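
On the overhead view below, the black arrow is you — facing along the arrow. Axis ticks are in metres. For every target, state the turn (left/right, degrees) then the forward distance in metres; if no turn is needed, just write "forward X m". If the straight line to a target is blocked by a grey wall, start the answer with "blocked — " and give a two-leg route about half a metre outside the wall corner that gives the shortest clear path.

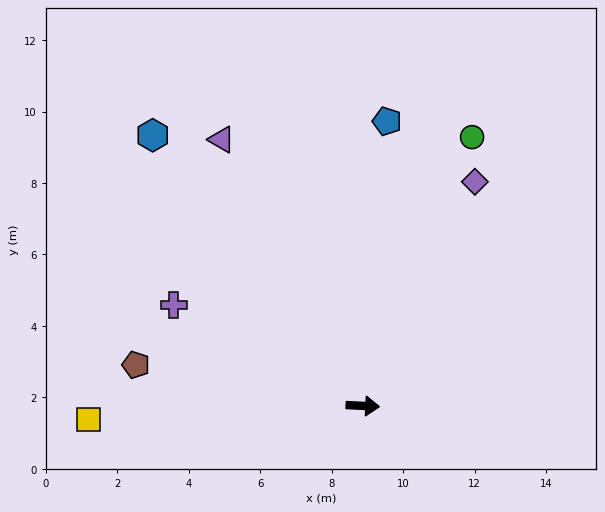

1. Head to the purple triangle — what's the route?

turn left 121°, forward 8.4 m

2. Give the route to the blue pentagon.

turn left 88°, forward 8.0 m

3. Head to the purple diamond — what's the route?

turn left 66°, forward 7.0 m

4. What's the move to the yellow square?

turn right 174°, forward 7.7 m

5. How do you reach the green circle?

turn left 71°, forward 8.1 m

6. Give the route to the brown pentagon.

turn left 173°, forward 6.5 m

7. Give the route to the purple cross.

turn left 155°, forward 6.0 m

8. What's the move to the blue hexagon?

turn left 131°, forward 9.6 m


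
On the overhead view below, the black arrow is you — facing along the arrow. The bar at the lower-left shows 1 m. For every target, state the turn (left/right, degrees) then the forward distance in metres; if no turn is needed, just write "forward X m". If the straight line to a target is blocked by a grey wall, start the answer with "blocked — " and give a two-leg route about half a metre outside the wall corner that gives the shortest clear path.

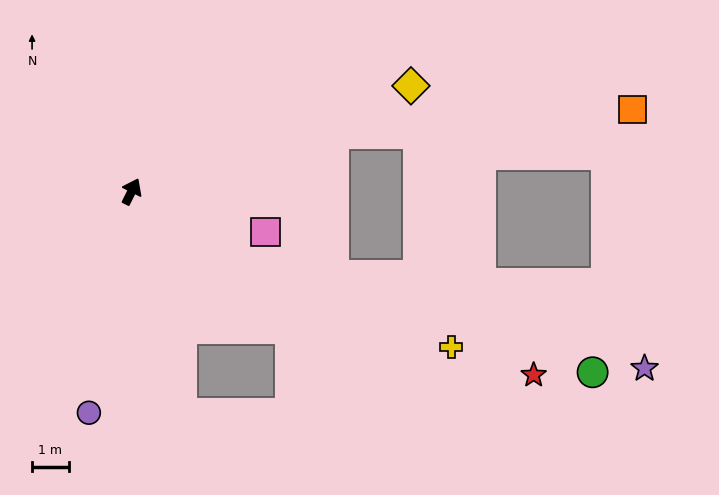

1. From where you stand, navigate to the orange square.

blocked — turn right 47°, forward 5.7 m, then turn right 12°, forward 8.2 m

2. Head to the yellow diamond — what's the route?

turn right 43°, forward 8.1 m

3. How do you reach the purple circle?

turn right 164°, forward 6.1 m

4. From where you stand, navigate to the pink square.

turn right 80°, forward 3.8 m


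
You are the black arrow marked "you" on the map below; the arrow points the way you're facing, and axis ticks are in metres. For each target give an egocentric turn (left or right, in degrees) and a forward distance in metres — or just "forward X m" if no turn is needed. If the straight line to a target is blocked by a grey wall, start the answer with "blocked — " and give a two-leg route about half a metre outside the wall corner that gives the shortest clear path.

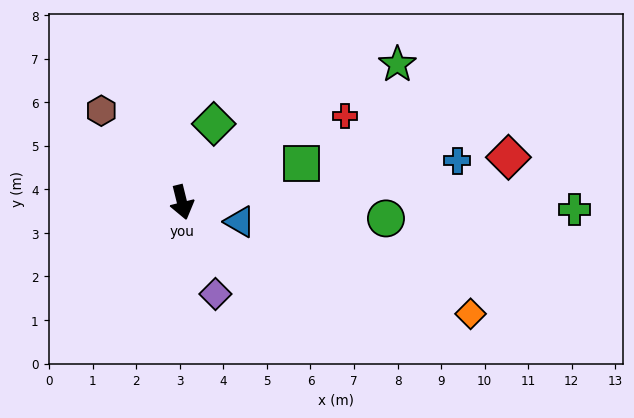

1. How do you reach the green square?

turn left 94°, forward 2.9 m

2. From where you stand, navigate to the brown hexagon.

turn right 153°, forward 2.8 m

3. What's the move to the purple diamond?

turn left 6°, forward 2.2 m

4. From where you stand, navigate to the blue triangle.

turn left 58°, forward 1.4 m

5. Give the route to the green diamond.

turn left 144°, forward 1.9 m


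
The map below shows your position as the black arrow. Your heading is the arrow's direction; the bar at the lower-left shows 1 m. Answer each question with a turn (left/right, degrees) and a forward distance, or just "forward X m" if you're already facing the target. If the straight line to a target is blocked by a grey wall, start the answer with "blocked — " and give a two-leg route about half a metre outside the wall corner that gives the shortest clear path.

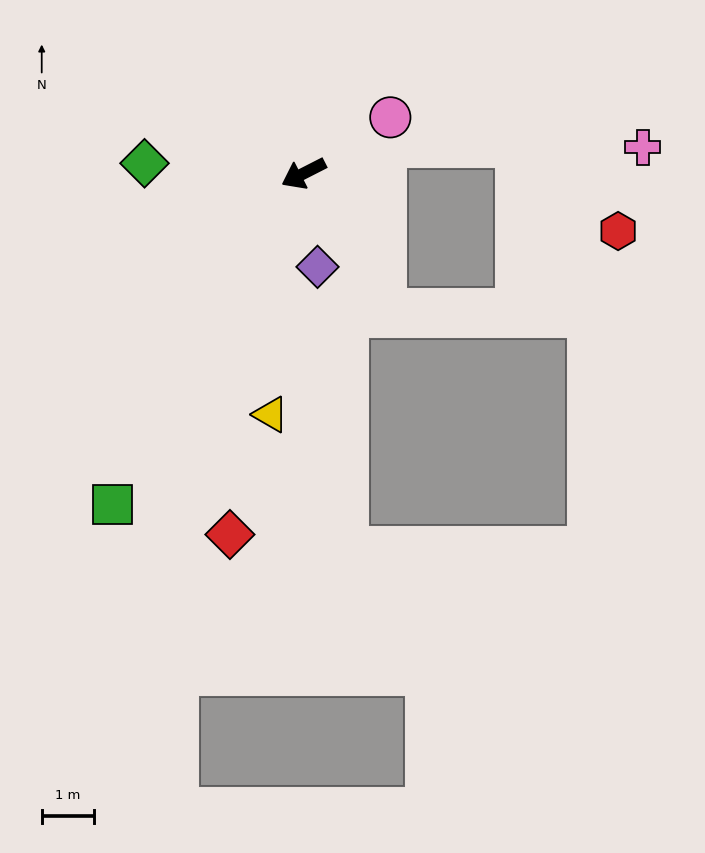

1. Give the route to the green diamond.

turn right 31°, forward 3.1 m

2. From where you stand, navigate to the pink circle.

turn right 174°, forward 2.0 m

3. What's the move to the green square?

turn left 33°, forward 7.3 m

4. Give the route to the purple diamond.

turn left 71°, forward 1.8 m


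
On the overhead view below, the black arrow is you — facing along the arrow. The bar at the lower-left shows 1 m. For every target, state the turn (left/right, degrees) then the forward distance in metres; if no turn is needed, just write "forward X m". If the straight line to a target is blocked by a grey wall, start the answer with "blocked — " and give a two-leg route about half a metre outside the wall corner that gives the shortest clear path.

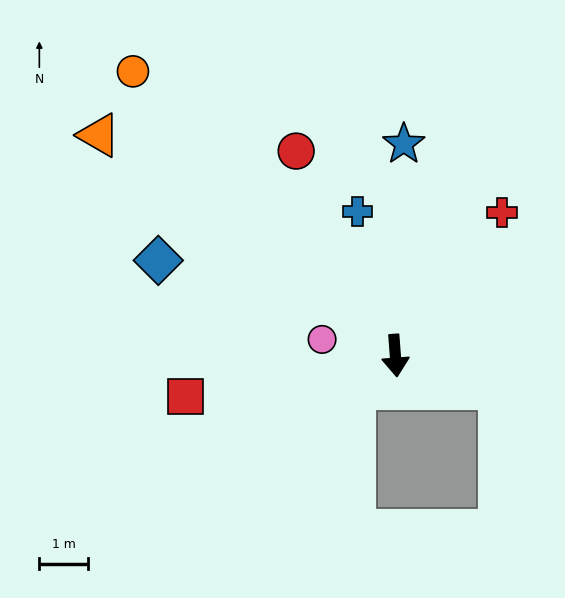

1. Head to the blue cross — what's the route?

turn right 170°, forward 3.0 m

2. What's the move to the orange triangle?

turn right 131°, forward 7.5 m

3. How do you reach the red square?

turn right 83°, forward 4.4 m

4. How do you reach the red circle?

turn right 158°, forward 4.6 m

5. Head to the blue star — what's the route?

turn left 173°, forward 4.3 m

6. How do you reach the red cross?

turn left 139°, forward 3.6 m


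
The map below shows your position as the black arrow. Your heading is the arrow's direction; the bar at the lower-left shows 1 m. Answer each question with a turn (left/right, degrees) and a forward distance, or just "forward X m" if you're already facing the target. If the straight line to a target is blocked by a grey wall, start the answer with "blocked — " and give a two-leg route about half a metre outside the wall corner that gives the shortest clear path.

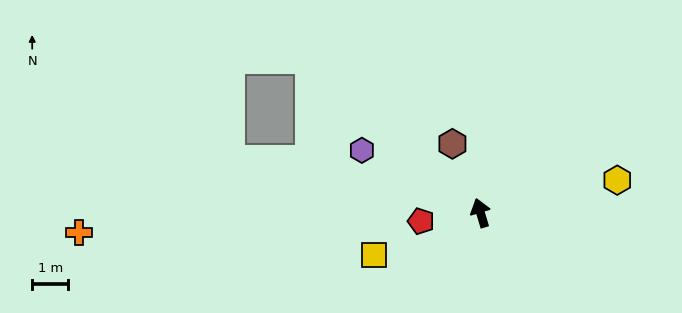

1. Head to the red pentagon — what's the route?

turn left 81°, forward 1.7 m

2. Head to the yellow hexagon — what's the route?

turn right 93°, forward 3.9 m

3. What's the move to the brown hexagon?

turn left 5°, forward 2.1 m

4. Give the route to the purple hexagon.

turn left 45°, forward 3.7 m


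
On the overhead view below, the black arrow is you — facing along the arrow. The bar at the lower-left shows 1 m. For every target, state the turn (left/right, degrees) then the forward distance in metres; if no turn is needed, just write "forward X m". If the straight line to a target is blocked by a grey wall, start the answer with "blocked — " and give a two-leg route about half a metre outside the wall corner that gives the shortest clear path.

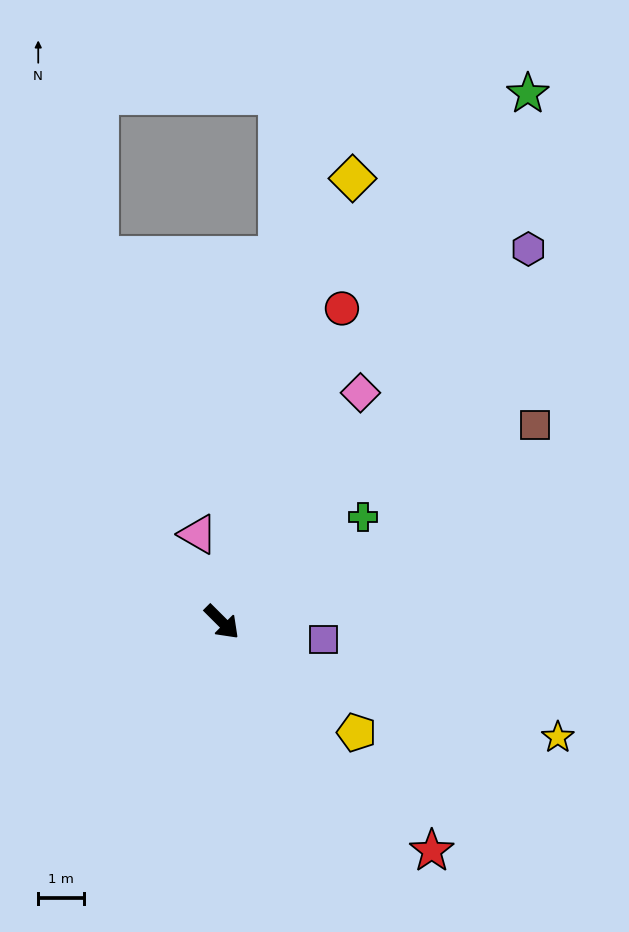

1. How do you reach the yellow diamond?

turn left 118°, forward 10.1 m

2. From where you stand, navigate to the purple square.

turn left 35°, forward 2.3 m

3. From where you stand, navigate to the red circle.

turn left 114°, forward 7.3 m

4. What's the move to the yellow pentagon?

turn left 6°, forward 3.8 m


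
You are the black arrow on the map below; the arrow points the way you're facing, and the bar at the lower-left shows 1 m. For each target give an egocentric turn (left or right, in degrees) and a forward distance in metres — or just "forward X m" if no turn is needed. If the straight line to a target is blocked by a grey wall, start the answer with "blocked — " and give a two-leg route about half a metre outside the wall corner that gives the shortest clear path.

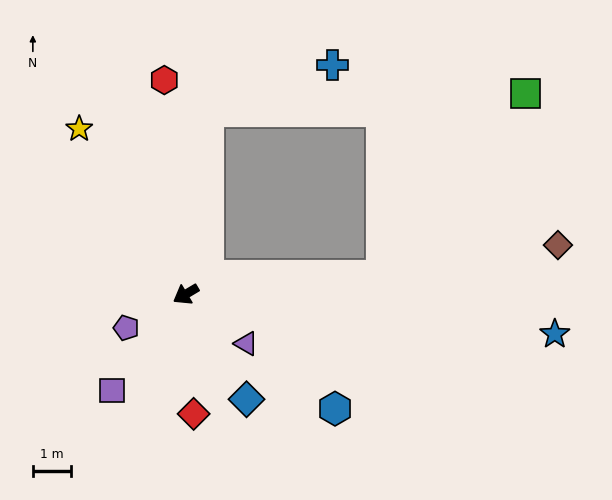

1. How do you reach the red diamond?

turn left 63°, forward 3.1 m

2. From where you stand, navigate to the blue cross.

blocked — turn right 128°, forward 4.8 m, then turn right 63°, forward 3.5 m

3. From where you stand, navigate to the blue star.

turn left 143°, forward 9.7 m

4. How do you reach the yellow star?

turn right 88°, forward 5.1 m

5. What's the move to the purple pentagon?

forward 1.8 m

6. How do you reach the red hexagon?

turn right 115°, forward 5.6 m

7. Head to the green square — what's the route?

blocked — turn left 154°, forward 5.2 m, then turn left 47°, forward 6.0 m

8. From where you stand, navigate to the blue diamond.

turn left 89°, forward 3.2 m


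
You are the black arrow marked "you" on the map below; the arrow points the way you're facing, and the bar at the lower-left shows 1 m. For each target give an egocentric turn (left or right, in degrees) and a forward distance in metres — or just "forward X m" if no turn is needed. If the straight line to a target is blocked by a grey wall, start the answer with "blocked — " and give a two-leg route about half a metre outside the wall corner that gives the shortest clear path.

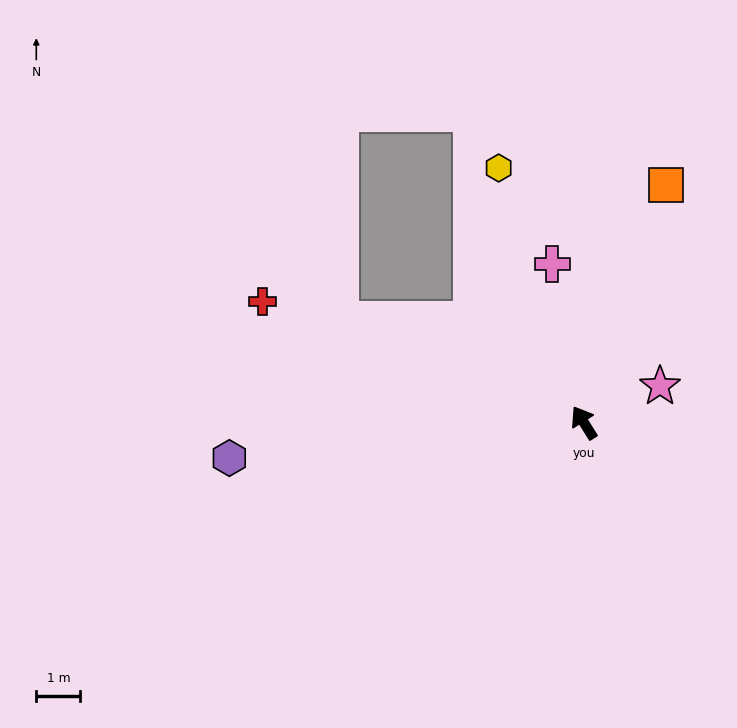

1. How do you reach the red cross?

turn left 37°, forward 7.8 m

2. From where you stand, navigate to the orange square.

turn right 51°, forward 5.7 m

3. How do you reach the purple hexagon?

turn left 64°, forward 8.1 m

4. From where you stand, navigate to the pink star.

turn right 96°, forward 1.9 m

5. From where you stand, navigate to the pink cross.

turn right 21°, forward 3.7 m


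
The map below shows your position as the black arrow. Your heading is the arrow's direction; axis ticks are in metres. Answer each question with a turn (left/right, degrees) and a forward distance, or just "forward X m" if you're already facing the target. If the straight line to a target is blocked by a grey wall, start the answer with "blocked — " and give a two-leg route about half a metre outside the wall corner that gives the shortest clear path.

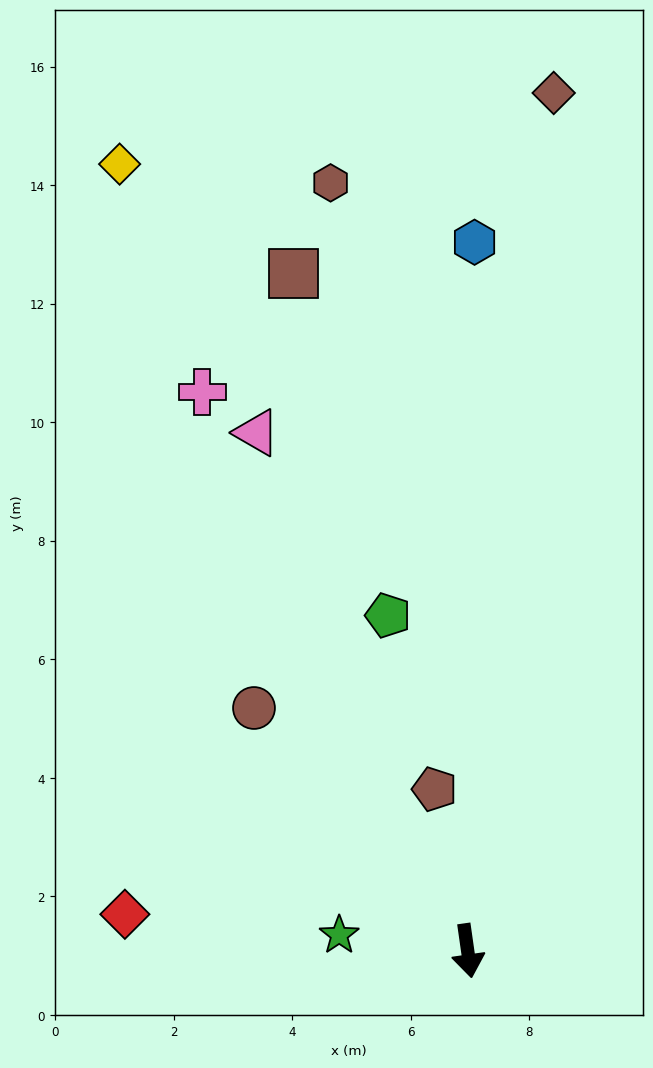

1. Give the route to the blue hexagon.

turn left 171°, forward 12.0 m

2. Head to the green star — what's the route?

turn right 105°, forward 2.2 m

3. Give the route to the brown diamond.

turn left 166°, forward 14.5 m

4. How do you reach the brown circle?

turn right 147°, forward 5.5 m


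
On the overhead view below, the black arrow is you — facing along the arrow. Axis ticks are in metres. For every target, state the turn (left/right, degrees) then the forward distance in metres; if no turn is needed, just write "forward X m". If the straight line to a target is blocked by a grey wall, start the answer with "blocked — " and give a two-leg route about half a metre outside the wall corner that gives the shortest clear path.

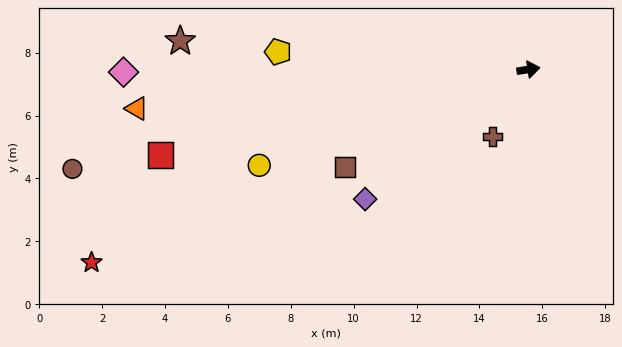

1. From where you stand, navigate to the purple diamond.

turn right 150°, forward 6.6 m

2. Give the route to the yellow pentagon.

turn left 167°, forward 8.0 m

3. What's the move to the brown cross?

turn right 127°, forward 2.4 m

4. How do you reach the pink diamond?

turn left 172°, forward 12.9 m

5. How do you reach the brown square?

turn right 161°, forward 6.6 m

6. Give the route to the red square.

turn right 176°, forward 12.0 m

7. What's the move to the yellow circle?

turn right 169°, forward 9.1 m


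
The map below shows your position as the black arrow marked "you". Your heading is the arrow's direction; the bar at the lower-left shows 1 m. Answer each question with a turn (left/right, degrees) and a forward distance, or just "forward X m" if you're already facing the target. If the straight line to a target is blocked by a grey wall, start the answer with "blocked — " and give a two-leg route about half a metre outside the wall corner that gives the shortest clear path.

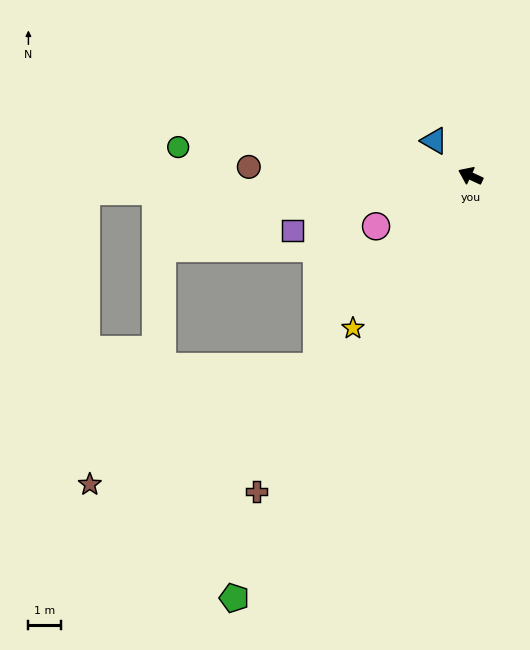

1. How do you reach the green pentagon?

turn left 86°, forward 14.8 m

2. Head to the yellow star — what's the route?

turn left 77°, forward 5.9 m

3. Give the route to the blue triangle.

turn right 19°, forward 1.5 m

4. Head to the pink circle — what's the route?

turn left 53°, forward 3.3 m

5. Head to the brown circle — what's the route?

turn left 23°, forward 6.8 m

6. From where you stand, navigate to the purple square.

turn left 42°, forward 5.7 m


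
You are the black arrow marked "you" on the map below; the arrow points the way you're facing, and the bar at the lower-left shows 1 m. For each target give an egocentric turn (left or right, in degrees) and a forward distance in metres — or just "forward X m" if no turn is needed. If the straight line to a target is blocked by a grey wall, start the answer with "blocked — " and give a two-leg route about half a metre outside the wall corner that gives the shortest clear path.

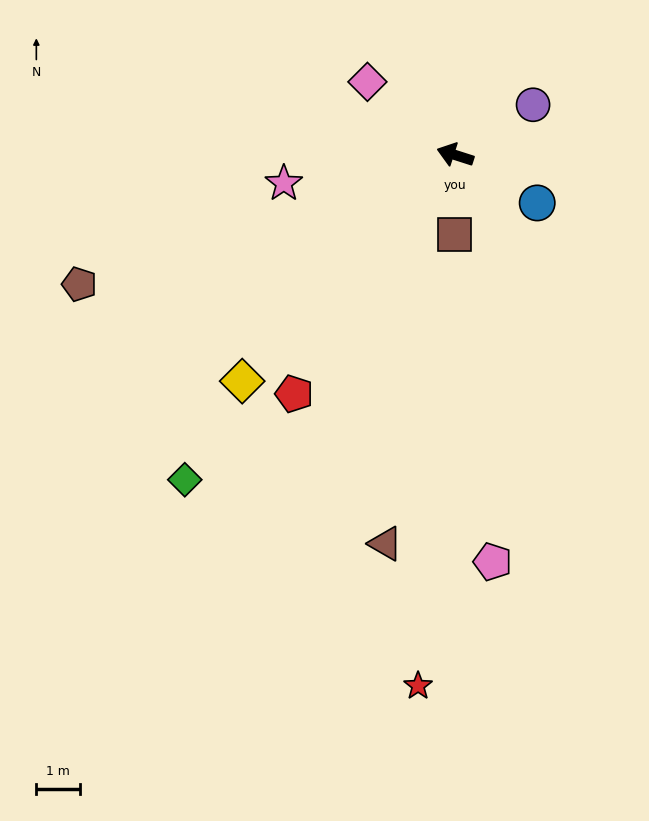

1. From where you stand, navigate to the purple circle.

turn right 129°, forward 2.1 m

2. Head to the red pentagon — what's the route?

turn left 74°, forward 6.5 m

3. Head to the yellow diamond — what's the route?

turn left 65°, forward 7.1 m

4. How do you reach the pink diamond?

turn right 22°, forward 2.6 m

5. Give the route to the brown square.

turn left 107°, forward 1.8 m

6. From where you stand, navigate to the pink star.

turn left 27°, forward 3.9 m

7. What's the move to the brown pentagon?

turn left 37°, forward 9.0 m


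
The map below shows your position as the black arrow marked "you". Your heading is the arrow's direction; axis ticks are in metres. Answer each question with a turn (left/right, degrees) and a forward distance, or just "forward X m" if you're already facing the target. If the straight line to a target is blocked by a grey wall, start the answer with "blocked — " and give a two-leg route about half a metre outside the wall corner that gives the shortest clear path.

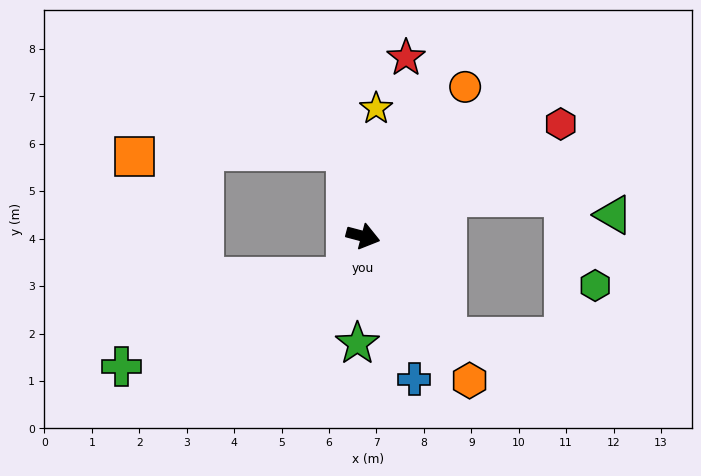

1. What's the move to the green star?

turn right 78°, forward 2.3 m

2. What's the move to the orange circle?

turn left 70°, forward 3.8 m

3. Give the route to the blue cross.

turn right 55°, forward 3.2 m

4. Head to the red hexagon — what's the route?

turn left 44°, forward 4.8 m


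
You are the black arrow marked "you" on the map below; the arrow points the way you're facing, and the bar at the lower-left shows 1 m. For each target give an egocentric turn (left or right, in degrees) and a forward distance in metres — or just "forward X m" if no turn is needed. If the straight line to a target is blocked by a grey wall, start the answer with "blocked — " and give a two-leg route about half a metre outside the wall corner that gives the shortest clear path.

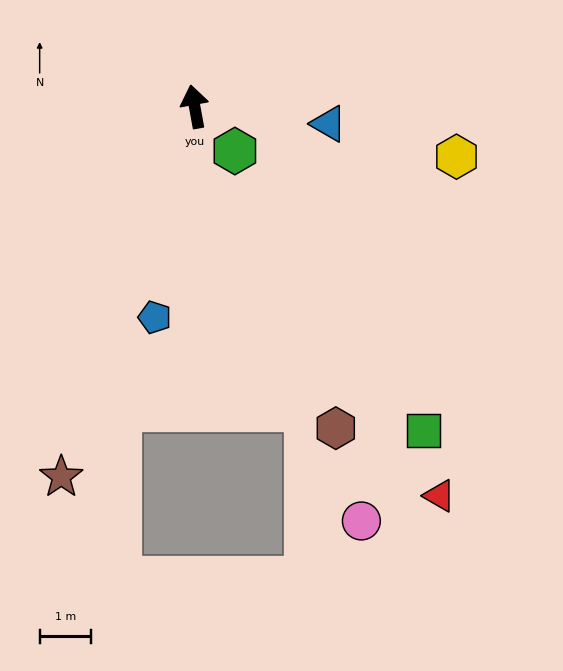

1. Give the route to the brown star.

turn left 150°, forward 7.7 m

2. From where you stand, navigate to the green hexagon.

turn right 148°, forward 1.2 m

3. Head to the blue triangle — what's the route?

turn right 108°, forward 2.6 m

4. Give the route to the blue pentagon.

turn left 159°, forward 4.2 m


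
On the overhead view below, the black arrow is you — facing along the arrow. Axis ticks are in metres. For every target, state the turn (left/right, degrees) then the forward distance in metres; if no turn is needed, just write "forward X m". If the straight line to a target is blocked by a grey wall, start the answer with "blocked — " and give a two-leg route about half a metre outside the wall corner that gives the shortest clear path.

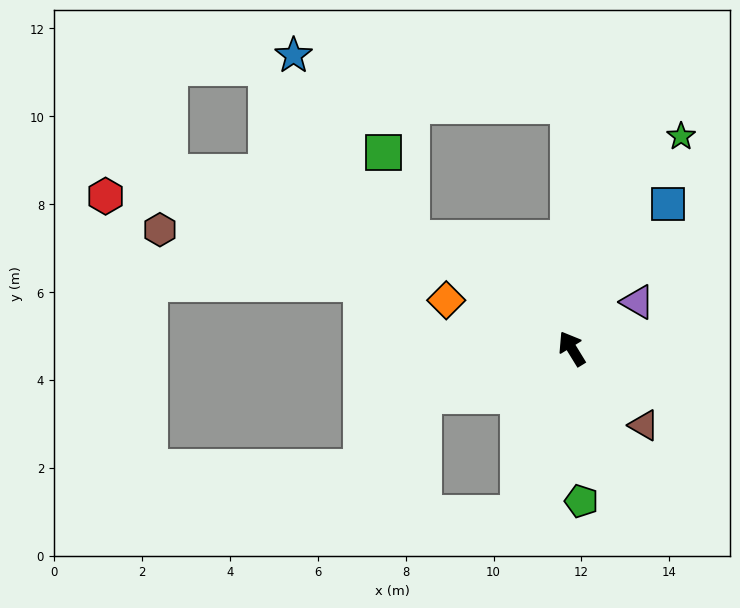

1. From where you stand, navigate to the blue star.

blocked — turn right 31°, forward 5.5 m, then turn left 79°, forward 6.4 m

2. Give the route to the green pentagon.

turn left 152°, forward 3.5 m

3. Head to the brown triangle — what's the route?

turn right 168°, forward 2.4 m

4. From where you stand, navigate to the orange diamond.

turn left 37°, forward 3.1 m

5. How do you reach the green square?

blocked — turn left 24°, forward 4.4 m, then turn right 38°, forward 2.1 m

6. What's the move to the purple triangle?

turn right 86°, forward 1.8 m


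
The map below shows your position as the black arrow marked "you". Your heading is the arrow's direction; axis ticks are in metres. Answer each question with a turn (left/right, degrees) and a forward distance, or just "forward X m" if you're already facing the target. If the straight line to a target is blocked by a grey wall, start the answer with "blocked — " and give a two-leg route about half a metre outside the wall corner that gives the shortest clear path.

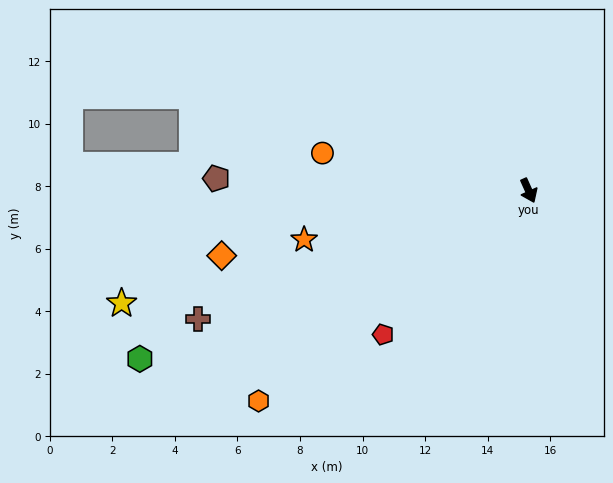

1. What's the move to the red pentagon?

turn right 69°, forward 6.5 m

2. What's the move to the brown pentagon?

turn right 116°, forward 10.0 m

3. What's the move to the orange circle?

turn right 124°, forward 6.7 m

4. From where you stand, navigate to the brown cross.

turn right 93°, forward 11.3 m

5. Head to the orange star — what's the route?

turn right 102°, forward 7.4 m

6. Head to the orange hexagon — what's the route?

turn right 76°, forward 11.0 m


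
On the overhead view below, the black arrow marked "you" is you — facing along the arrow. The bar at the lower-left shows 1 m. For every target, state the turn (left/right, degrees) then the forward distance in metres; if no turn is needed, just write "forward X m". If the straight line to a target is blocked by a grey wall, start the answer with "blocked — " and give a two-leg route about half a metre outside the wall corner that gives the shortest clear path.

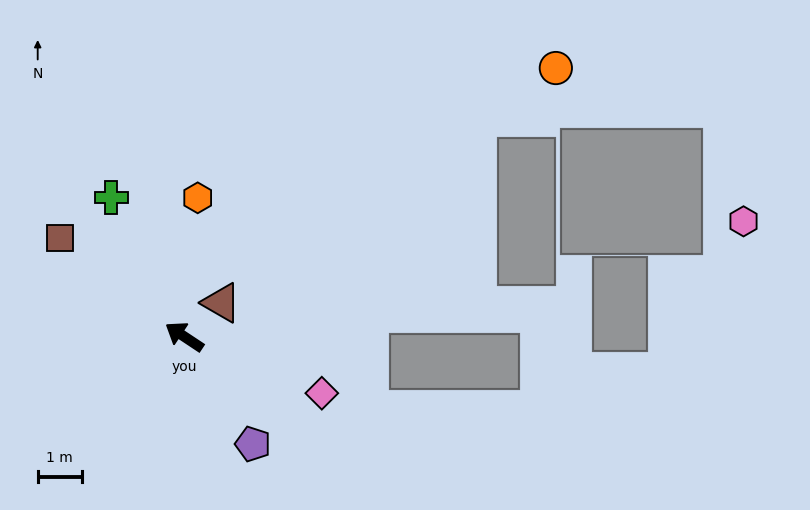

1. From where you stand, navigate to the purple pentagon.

turn left 156°, forward 2.9 m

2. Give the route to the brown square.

turn right 5°, forward 3.6 m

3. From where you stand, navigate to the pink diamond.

turn right 169°, forward 3.4 m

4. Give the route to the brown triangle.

turn right 104°, forward 1.1 m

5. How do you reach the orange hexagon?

turn right 62°, forward 3.1 m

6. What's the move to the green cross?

turn right 29°, forward 3.5 m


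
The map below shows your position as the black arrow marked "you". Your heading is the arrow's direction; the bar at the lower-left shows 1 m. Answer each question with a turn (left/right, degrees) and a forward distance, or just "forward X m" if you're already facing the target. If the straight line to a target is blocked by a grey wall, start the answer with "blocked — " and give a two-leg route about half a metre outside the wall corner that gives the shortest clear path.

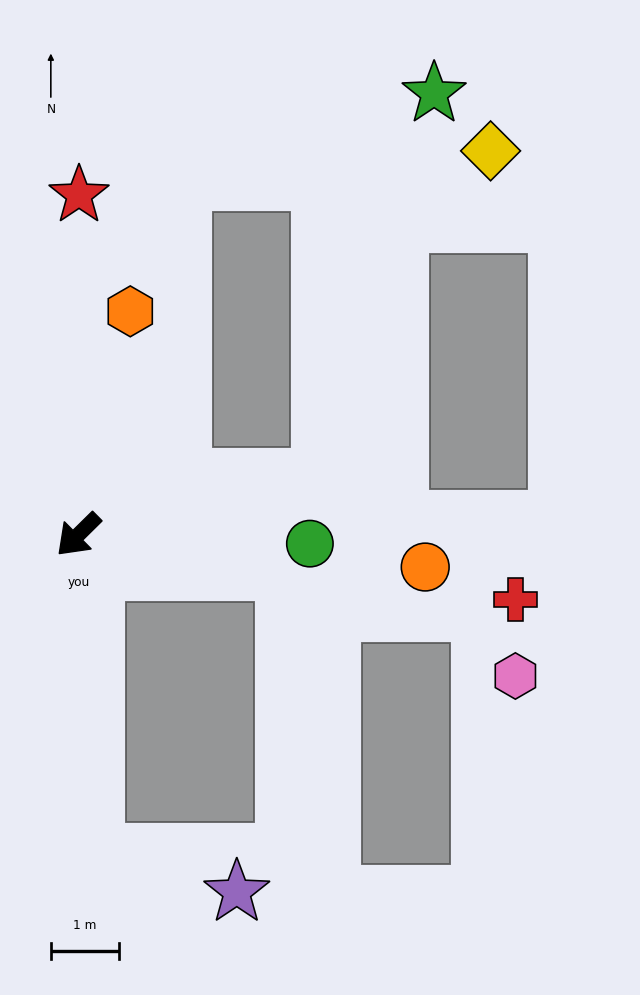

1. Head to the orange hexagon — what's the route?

turn right 148°, forward 3.3 m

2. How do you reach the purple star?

blocked — turn left 48°, forward 4.6 m, then turn left 72°, forward 2.1 m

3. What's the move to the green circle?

turn left 133°, forward 3.4 m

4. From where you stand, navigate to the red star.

turn right 135°, forward 5.0 m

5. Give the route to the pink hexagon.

blocked — turn left 124°, forward 6.0 m, then turn right 50°, forward 1.1 m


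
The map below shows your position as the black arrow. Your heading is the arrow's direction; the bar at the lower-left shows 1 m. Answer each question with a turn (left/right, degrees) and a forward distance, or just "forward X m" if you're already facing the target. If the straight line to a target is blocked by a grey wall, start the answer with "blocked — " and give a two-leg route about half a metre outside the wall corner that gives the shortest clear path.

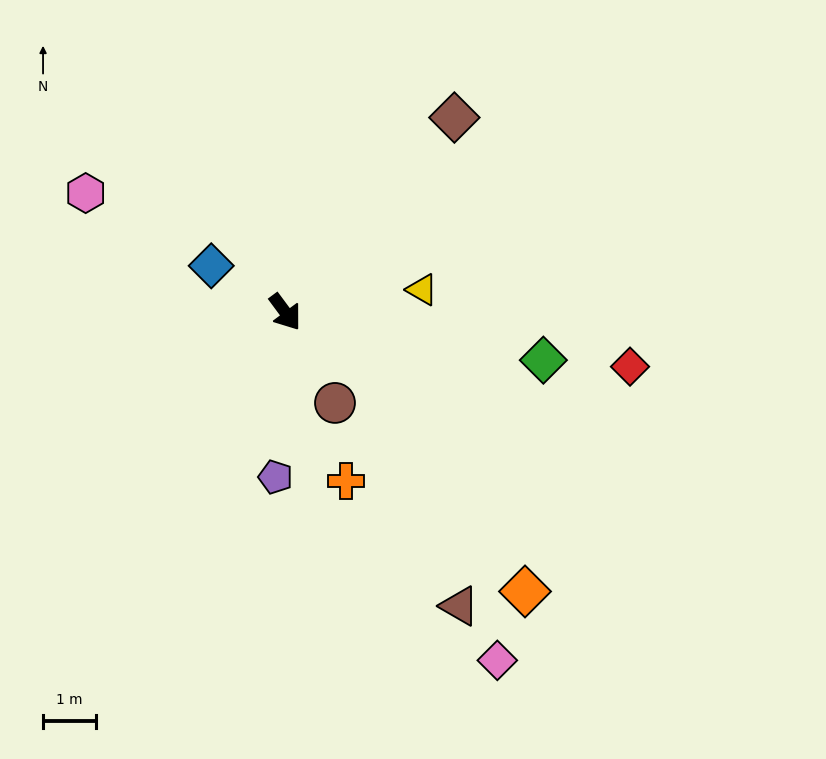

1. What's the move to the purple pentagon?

turn right 40°, forward 3.1 m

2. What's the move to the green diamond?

turn left 43°, forward 4.9 m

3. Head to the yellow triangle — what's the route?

turn left 63°, forward 2.6 m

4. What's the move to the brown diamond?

turn left 102°, forward 4.8 m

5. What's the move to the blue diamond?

turn right 159°, forward 1.6 m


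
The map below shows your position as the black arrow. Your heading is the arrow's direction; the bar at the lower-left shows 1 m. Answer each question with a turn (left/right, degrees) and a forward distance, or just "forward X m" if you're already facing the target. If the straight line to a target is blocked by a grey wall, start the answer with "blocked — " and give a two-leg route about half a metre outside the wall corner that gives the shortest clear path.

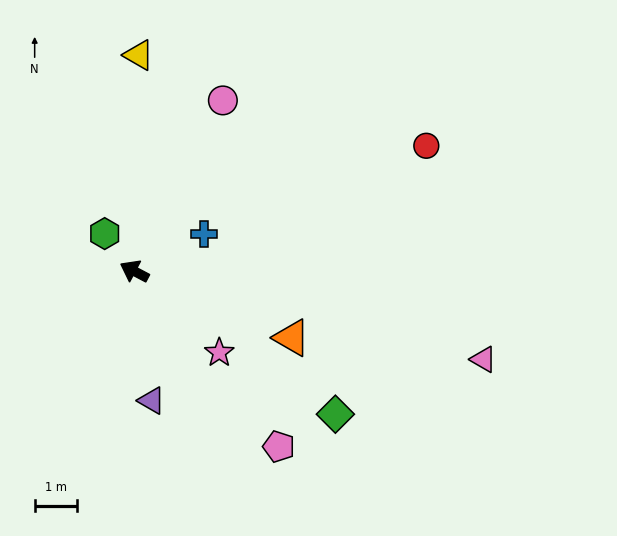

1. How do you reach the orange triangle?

turn right 175°, forward 4.0 m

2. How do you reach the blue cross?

turn right 124°, forward 1.9 m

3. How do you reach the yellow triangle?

turn right 63°, forward 5.1 m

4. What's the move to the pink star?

turn left 164°, forward 2.8 m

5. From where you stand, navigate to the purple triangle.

turn left 125°, forward 3.1 m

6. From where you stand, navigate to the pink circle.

turn right 90°, forward 4.5 m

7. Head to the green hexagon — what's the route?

turn right 24°, forward 1.1 m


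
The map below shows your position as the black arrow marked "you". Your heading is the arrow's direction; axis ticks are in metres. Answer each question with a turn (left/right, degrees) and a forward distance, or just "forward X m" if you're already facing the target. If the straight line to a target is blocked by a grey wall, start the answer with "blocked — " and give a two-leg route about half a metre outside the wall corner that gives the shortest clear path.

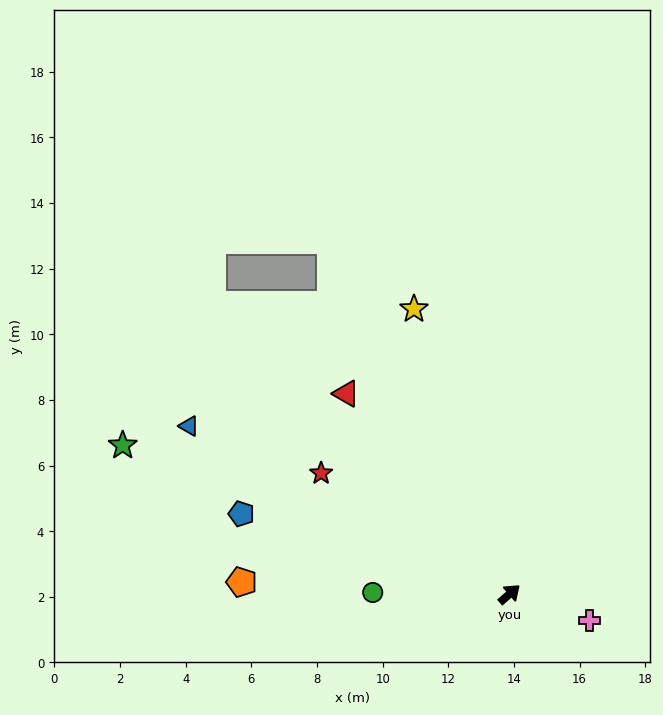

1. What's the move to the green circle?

turn left 138°, forward 4.2 m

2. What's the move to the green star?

turn left 118°, forward 12.6 m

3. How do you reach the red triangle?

turn left 88°, forward 7.9 m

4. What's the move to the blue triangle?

turn left 111°, forward 11.0 m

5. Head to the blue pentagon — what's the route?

turn left 122°, forward 8.5 m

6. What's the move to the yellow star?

turn left 68°, forward 9.2 m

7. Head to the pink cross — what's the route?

turn right 59°, forward 2.6 m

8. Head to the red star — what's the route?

turn left 106°, forward 6.8 m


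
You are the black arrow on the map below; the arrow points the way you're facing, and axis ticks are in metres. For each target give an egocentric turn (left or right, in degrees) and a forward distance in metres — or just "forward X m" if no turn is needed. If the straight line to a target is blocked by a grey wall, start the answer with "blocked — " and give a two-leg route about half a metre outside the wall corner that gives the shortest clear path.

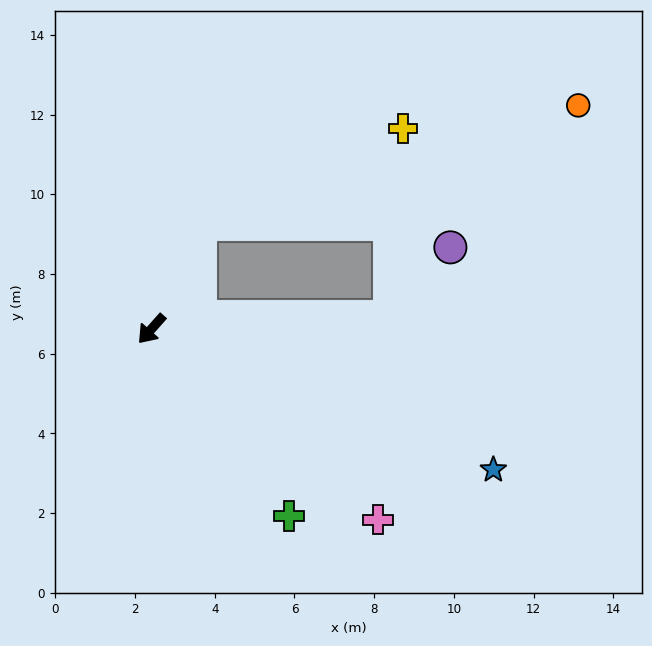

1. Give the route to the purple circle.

blocked — turn left 134°, forward 6.0 m, then turn left 47°, forward 2.3 m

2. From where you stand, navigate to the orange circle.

blocked — turn right 163°, forward 2.9 m, then turn right 48°, forward 9.9 m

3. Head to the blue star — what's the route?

turn left 109°, forward 9.3 m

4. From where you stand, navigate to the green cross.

turn left 78°, forward 5.8 m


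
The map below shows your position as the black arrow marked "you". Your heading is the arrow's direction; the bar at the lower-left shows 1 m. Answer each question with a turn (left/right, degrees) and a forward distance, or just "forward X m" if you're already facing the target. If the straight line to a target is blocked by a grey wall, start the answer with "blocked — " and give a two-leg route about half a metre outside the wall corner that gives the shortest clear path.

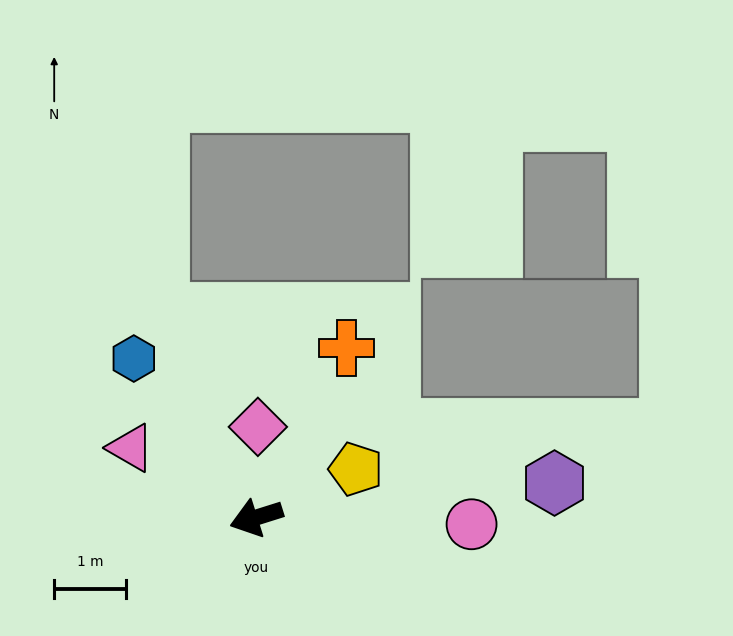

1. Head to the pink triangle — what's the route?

turn right 46°, forward 2.0 m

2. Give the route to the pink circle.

turn left 161°, forward 3.0 m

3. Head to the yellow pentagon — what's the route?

turn right 172°, forward 1.5 m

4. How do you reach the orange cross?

turn right 136°, forward 2.7 m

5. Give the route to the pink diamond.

turn right 108°, forward 1.3 m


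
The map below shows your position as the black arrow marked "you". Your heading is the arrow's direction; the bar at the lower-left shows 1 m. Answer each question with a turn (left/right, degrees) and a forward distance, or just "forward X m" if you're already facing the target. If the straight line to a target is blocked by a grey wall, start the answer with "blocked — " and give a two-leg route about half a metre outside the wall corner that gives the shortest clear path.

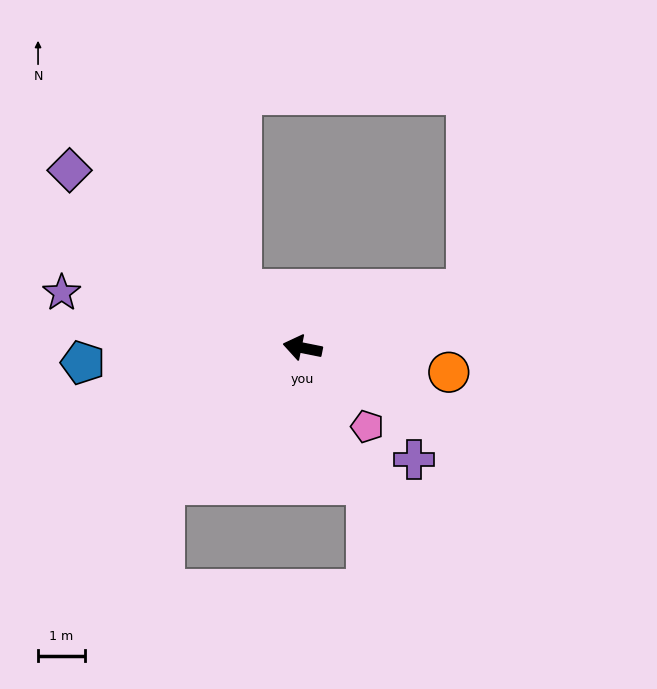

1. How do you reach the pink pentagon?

turn left 141°, forward 2.2 m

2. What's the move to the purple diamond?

turn right 26°, forward 6.3 m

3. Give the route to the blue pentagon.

turn left 15°, forward 4.7 m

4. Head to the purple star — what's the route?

forward 5.3 m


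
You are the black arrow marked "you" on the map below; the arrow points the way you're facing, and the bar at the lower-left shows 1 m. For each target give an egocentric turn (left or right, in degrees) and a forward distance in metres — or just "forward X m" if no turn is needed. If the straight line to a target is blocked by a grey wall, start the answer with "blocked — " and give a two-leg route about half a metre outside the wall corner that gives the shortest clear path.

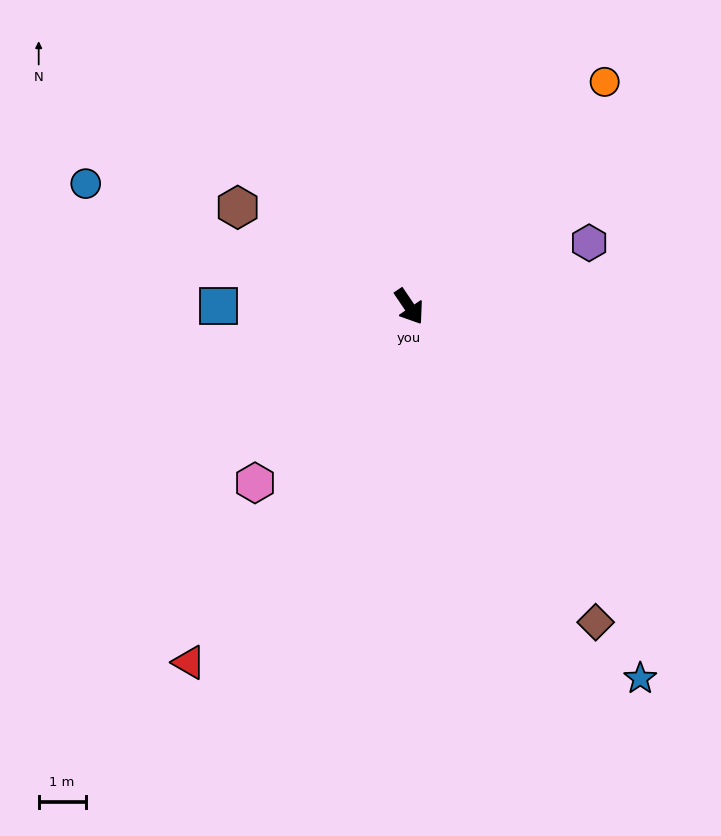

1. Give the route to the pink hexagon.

turn right 75°, forward 5.0 m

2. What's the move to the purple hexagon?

turn left 75°, forward 4.1 m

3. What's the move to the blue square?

turn right 124°, forward 4.1 m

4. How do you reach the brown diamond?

turn right 3°, forward 7.8 m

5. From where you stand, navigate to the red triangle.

turn right 66°, forward 8.9 m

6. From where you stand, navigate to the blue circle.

turn right 145°, forward 7.4 m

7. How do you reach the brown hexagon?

turn right 154°, forward 4.2 m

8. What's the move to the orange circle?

turn left 105°, forward 6.3 m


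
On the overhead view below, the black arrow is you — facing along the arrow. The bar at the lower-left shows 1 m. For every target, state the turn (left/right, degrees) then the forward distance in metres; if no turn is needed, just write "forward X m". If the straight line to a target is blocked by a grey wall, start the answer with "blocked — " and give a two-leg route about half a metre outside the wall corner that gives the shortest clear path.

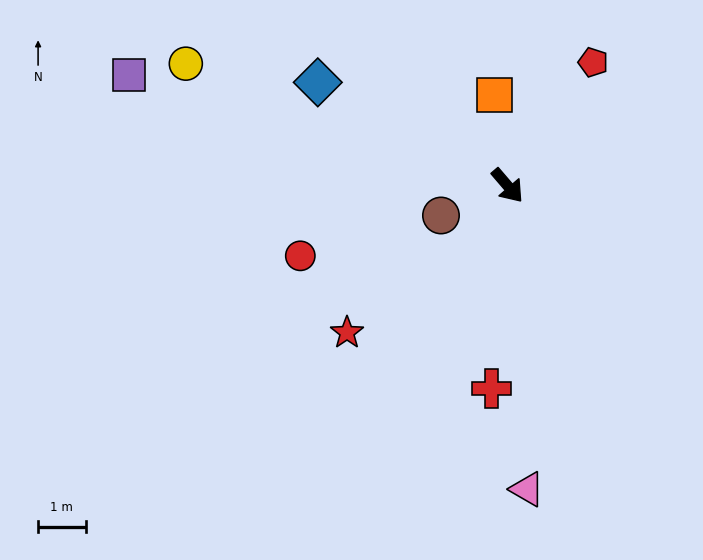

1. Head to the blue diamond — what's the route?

turn right 159°, forward 4.5 m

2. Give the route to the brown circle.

turn right 106°, forward 1.5 m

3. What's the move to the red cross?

turn right 45°, forward 4.3 m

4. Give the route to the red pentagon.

turn left 105°, forward 3.2 m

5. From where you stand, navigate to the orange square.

turn left 148°, forward 1.9 m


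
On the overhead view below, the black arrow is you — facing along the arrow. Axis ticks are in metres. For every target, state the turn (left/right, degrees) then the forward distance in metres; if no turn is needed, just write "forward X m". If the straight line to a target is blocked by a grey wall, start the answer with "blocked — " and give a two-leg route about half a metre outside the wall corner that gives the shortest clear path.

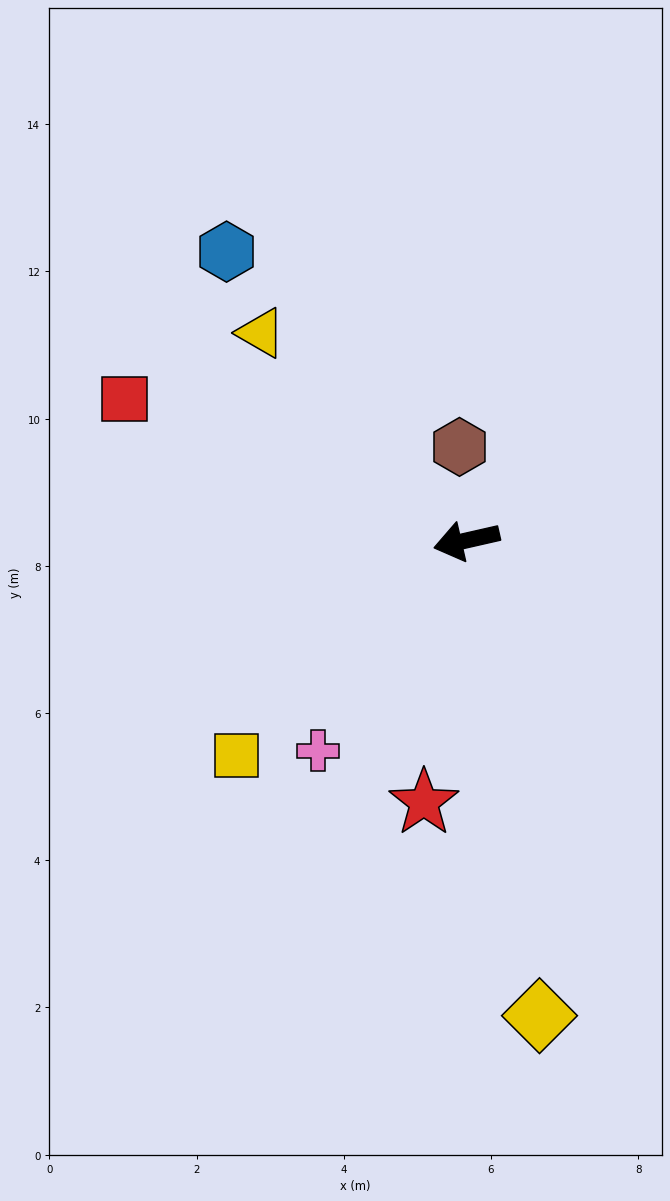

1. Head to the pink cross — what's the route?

turn left 42°, forward 3.5 m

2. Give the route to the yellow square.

turn left 30°, forward 4.3 m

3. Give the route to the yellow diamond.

turn left 86°, forward 6.5 m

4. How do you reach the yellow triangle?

turn right 58°, forward 4.0 m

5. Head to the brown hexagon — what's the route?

turn right 98°, forward 1.3 m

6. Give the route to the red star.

turn left 68°, forward 3.6 m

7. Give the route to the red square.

turn right 35°, forward 5.0 m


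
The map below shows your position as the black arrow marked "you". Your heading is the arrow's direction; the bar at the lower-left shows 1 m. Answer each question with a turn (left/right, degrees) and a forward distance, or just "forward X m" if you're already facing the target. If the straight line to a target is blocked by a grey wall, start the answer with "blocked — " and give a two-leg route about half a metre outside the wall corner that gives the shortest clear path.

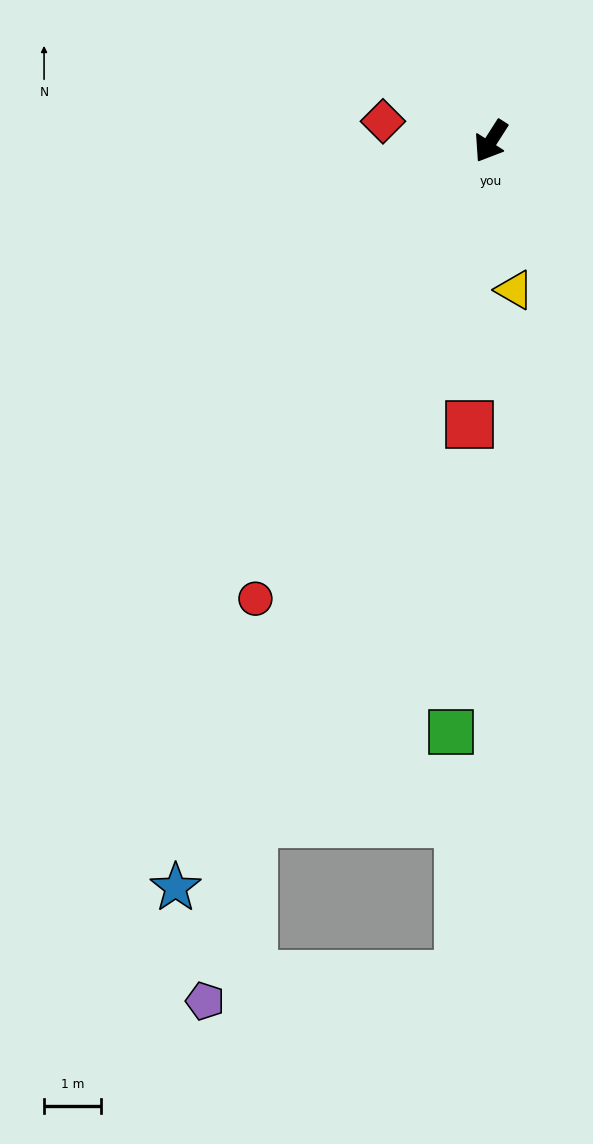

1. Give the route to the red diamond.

turn right 68°, forward 1.9 m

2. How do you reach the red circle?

turn left 5°, forward 9.0 m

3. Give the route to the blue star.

turn left 10°, forward 14.1 m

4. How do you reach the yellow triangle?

turn left 42°, forward 2.6 m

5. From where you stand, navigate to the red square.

turn left 28°, forward 4.9 m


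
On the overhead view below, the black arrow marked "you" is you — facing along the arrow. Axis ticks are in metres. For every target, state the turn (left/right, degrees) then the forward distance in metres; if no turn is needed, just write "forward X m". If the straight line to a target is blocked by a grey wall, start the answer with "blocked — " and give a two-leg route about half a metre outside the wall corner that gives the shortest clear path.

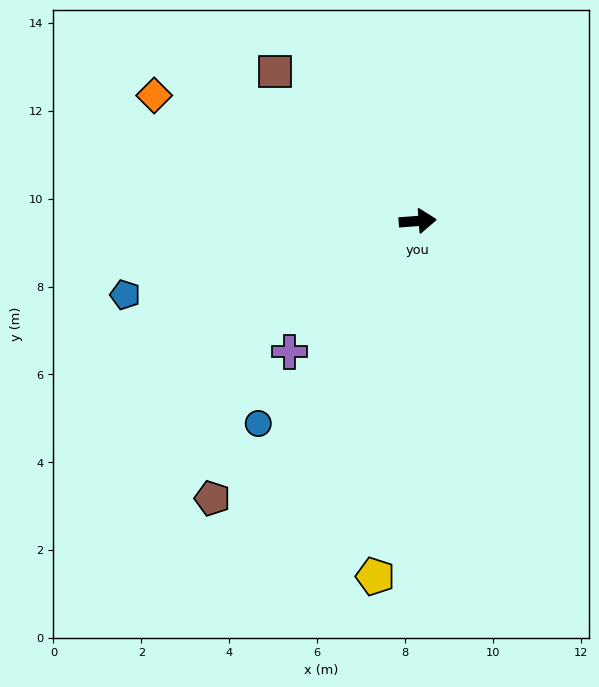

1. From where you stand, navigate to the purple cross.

turn right 139°, forward 4.2 m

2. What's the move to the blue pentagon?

turn right 170°, forward 6.9 m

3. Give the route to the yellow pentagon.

turn right 101°, forward 8.1 m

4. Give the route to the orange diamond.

turn left 150°, forward 6.6 m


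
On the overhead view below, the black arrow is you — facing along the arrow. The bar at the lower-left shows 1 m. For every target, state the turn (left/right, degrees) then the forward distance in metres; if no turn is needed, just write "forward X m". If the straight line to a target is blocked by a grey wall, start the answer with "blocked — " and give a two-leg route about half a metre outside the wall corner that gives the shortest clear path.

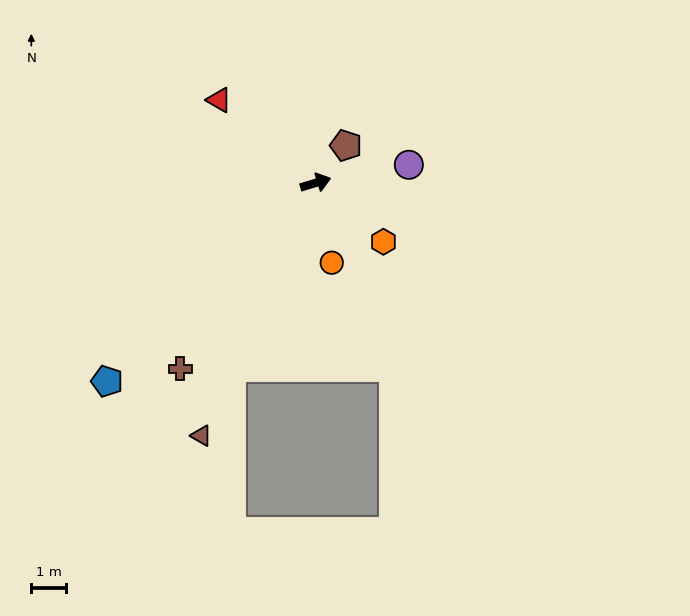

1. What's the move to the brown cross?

turn right 143°, forward 6.7 m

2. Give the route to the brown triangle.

turn right 131°, forward 8.1 m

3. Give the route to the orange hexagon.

turn right 58°, forward 2.6 m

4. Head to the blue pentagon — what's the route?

turn right 153°, forward 8.4 m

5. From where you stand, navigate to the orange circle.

turn right 96°, forward 2.4 m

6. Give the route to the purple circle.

turn right 6°, forward 2.8 m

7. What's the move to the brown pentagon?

turn left 34°, forward 1.4 m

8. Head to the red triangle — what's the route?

turn left 122°, forward 3.7 m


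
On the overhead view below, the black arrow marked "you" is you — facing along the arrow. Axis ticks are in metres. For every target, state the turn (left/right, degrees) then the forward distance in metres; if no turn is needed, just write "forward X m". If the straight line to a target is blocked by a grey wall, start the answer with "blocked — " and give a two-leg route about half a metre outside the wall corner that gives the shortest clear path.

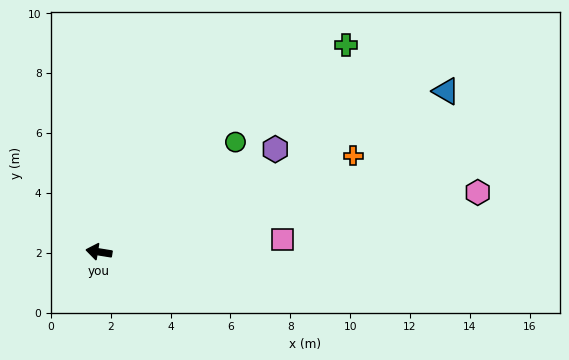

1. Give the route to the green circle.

turn right 132°, forward 5.9 m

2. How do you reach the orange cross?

turn right 150°, forward 9.1 m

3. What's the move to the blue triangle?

turn right 146°, forward 12.8 m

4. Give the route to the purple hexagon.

turn right 141°, forward 6.8 m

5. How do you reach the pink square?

turn right 167°, forward 6.1 m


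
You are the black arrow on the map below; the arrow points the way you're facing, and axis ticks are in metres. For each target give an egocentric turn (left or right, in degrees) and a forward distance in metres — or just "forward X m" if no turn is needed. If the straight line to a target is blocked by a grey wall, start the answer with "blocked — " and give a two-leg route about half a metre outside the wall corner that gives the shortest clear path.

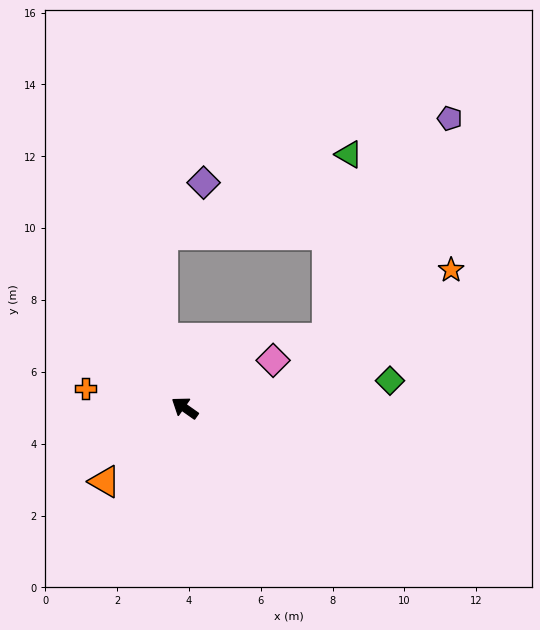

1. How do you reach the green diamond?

turn right 137°, forward 5.8 m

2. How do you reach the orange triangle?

turn left 78°, forward 3.0 m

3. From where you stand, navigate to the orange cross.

turn left 24°, forward 2.8 m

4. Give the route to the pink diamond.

turn right 117°, forward 2.8 m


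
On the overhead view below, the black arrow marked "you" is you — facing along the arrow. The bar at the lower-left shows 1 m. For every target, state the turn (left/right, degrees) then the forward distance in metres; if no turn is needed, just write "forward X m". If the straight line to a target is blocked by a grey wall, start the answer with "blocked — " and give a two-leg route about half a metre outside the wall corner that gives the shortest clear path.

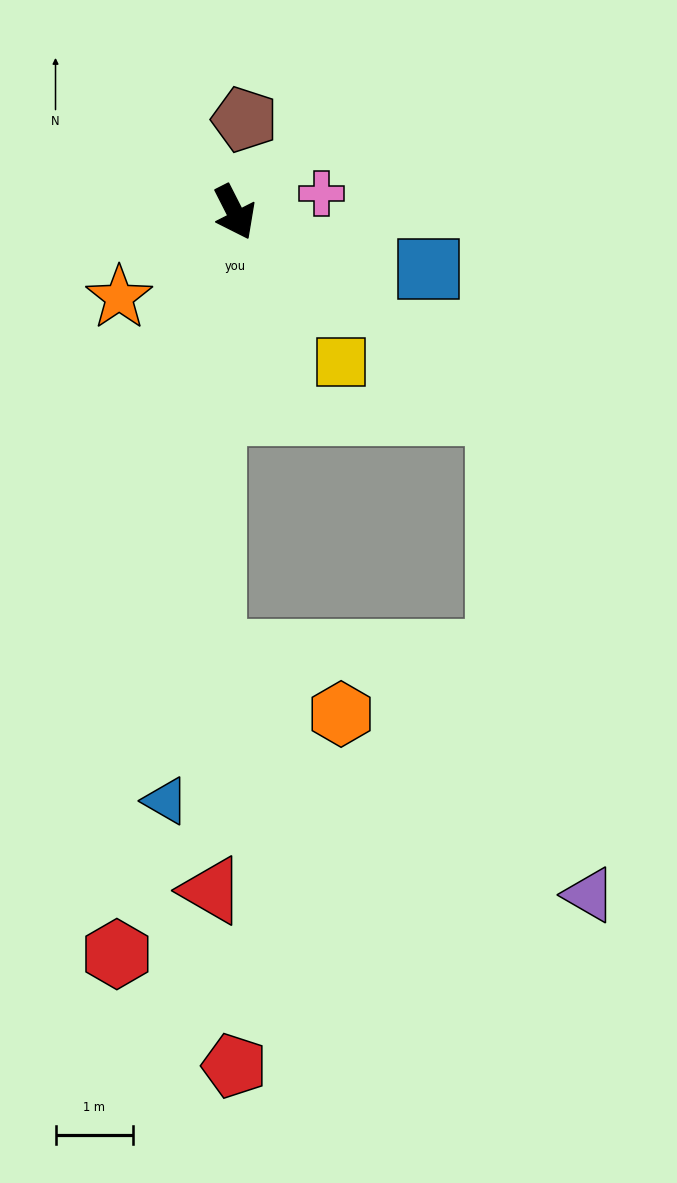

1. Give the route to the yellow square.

turn left 8°, forward 2.4 m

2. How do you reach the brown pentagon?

turn left 147°, forward 1.2 m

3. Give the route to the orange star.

turn right 81°, forward 1.9 m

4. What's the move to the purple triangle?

blocked — turn left 26°, forward 4.3 m, then turn right 42°, forward 6.4 m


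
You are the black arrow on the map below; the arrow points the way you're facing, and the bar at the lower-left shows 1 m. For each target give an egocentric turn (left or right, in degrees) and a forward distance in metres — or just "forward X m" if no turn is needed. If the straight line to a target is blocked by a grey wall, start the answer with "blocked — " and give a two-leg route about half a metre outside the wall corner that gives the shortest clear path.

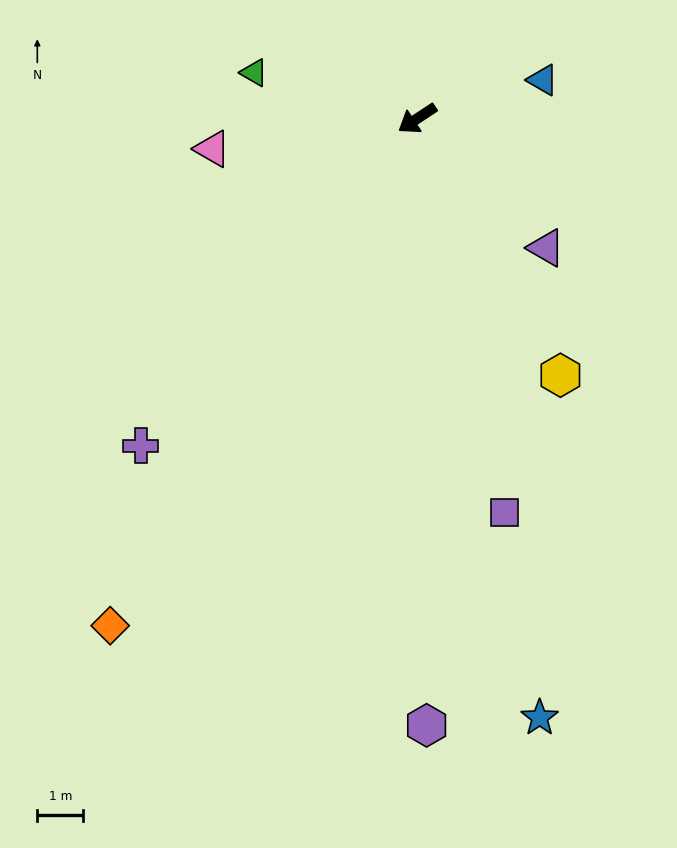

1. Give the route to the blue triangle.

turn left 164°, forward 2.9 m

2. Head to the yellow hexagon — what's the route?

turn left 86°, forward 6.4 m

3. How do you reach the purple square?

turn left 69°, forward 8.8 m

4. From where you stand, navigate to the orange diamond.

turn left 25°, forward 12.9 m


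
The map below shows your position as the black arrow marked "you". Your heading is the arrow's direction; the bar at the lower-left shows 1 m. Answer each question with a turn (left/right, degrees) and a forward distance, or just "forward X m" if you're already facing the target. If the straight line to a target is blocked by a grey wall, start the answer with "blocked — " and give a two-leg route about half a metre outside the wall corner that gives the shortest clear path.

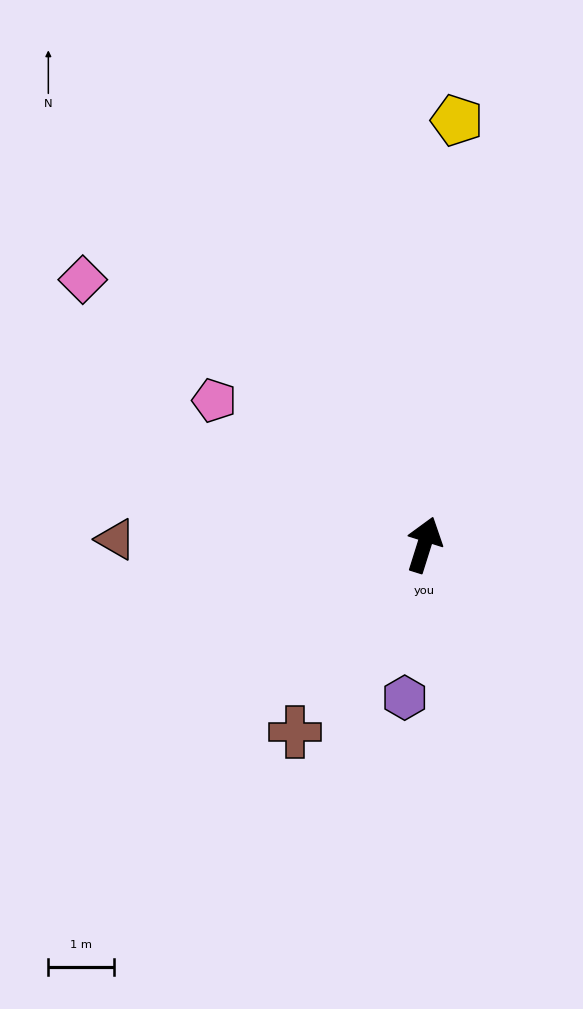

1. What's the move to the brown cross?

turn left 163°, forward 3.5 m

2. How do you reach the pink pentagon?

turn left 73°, forward 3.9 m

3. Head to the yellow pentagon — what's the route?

turn left 13°, forward 6.5 m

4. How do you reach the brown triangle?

turn left 106°, forward 4.7 m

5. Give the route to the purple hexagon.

turn right 170°, forward 2.4 m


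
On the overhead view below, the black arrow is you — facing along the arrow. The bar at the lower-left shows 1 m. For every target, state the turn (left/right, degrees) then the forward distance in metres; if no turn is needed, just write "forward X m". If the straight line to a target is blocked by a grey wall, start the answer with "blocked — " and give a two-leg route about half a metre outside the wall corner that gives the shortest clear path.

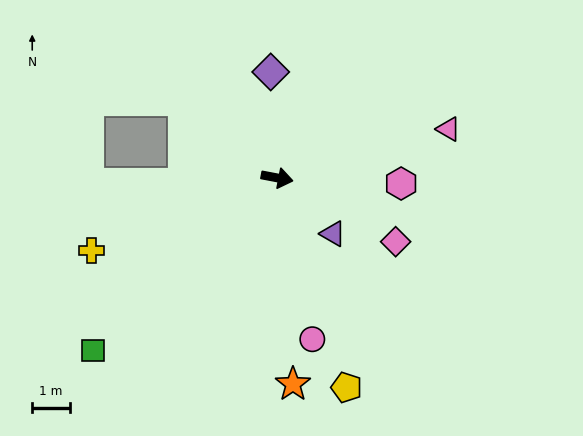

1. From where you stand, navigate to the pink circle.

turn right 67°, forward 4.4 m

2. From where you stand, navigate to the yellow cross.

turn right 148°, forward 5.3 m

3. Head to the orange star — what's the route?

turn right 75°, forward 5.5 m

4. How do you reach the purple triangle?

turn right 34°, forward 2.1 m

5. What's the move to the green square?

turn right 126°, forward 6.7 m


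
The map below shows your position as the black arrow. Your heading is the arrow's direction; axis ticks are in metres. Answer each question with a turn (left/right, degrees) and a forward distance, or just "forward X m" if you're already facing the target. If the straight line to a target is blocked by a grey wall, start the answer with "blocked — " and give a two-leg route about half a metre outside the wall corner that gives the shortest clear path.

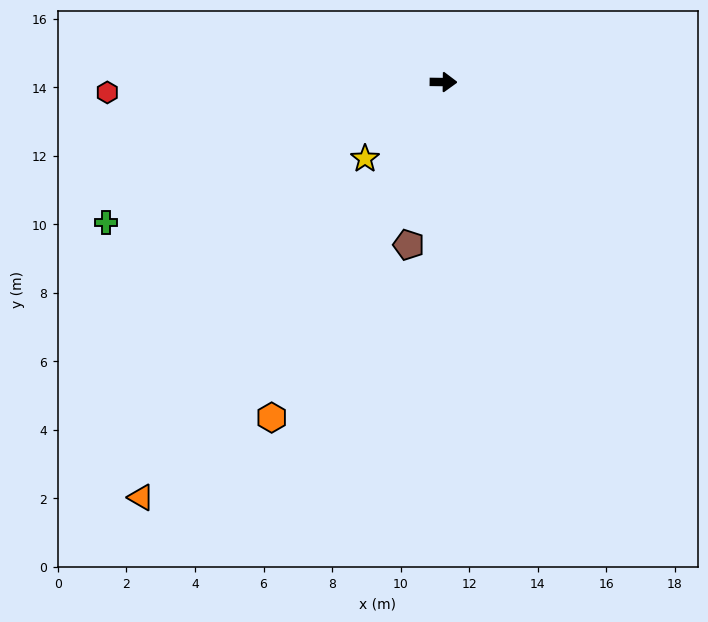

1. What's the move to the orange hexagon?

turn right 116°, forward 11.0 m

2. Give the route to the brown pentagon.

turn right 101°, forward 4.9 m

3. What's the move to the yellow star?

turn right 135°, forward 3.2 m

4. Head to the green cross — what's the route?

turn right 157°, forward 10.7 m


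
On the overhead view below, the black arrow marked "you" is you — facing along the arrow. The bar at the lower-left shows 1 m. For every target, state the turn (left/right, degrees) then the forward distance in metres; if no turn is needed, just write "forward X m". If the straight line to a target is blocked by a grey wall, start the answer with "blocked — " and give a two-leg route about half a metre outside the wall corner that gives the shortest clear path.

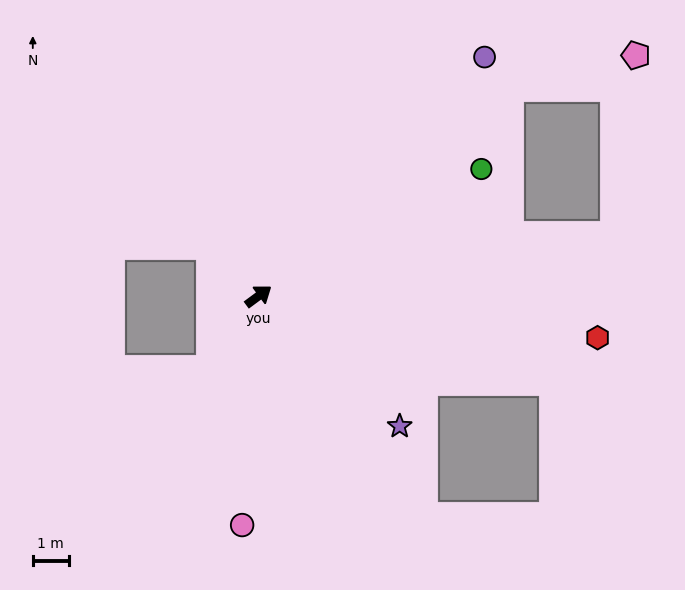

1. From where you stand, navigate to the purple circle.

turn left 10°, forward 9.1 m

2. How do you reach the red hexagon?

turn right 44°, forward 9.5 m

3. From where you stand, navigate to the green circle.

turn right 7°, forward 7.1 m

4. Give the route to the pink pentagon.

blocked — turn left 3°, forward 9.0 m, then turn right 26°, forward 3.6 m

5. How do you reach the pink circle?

turn right 131°, forward 6.4 m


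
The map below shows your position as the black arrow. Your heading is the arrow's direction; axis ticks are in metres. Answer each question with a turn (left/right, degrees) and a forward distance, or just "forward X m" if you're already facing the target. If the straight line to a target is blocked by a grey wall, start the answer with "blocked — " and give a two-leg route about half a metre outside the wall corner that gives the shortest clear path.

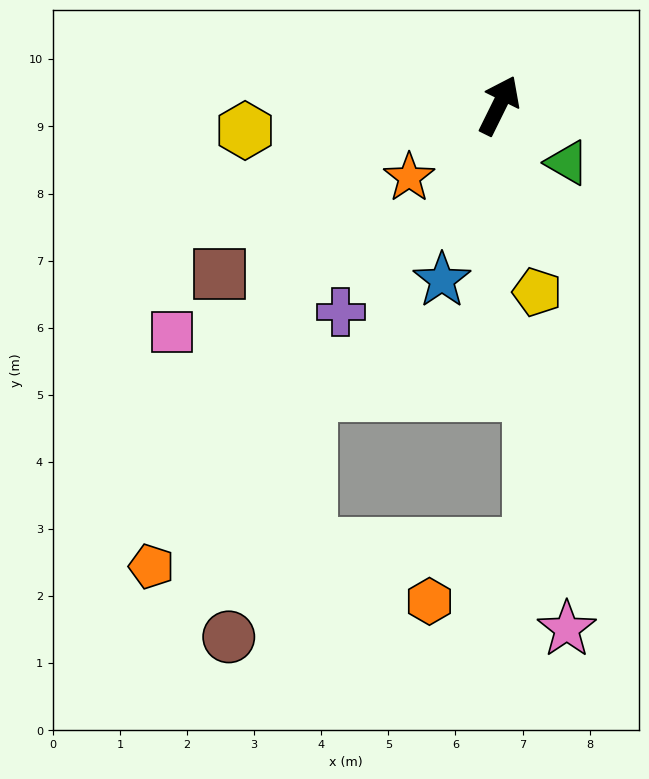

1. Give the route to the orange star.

turn left 155°, forward 1.7 m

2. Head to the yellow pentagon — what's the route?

turn right 142°, forward 2.8 m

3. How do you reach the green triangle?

turn right 104°, forward 1.3 m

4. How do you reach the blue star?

turn right 172°, forward 2.7 m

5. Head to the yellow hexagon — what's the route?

turn left 122°, forward 3.8 m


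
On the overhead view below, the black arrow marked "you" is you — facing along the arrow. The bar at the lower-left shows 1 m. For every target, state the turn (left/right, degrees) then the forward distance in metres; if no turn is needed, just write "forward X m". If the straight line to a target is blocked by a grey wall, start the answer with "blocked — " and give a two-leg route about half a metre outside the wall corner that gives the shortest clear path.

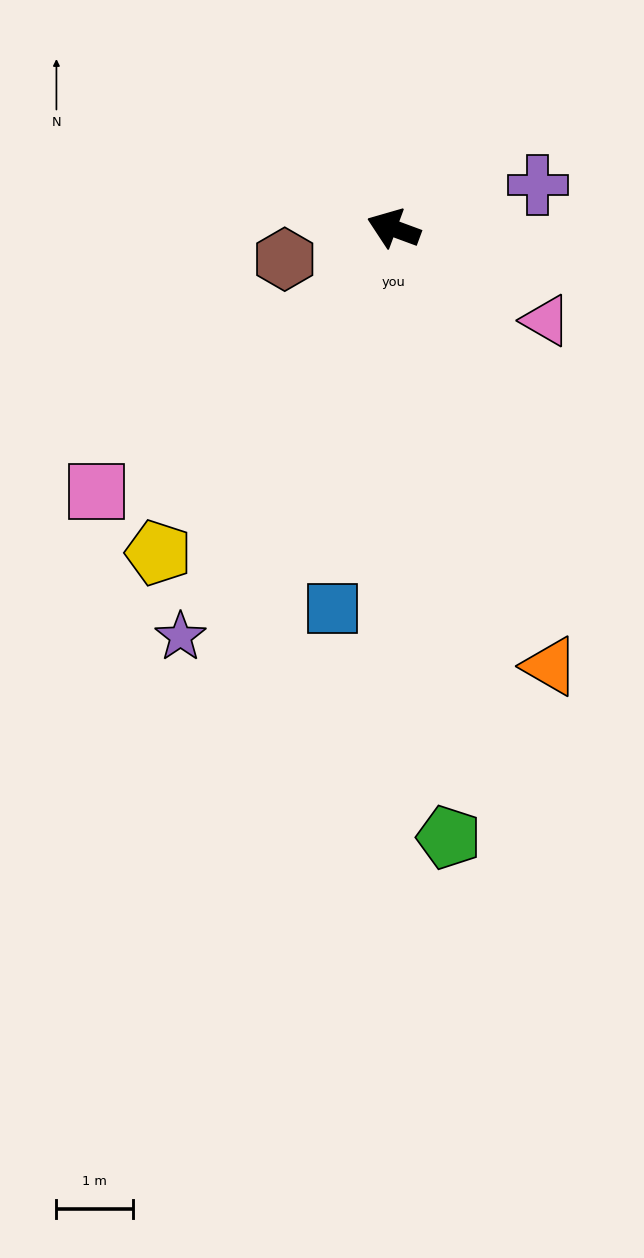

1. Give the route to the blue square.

turn left 101°, forward 5.0 m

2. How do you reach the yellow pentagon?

turn left 74°, forward 5.2 m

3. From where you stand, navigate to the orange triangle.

turn left 130°, forward 6.1 m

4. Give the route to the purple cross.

turn right 143°, forward 2.0 m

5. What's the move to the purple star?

turn left 83°, forward 6.0 m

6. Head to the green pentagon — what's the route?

turn left 115°, forward 8.0 m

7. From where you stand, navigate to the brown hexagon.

turn left 36°, forward 1.5 m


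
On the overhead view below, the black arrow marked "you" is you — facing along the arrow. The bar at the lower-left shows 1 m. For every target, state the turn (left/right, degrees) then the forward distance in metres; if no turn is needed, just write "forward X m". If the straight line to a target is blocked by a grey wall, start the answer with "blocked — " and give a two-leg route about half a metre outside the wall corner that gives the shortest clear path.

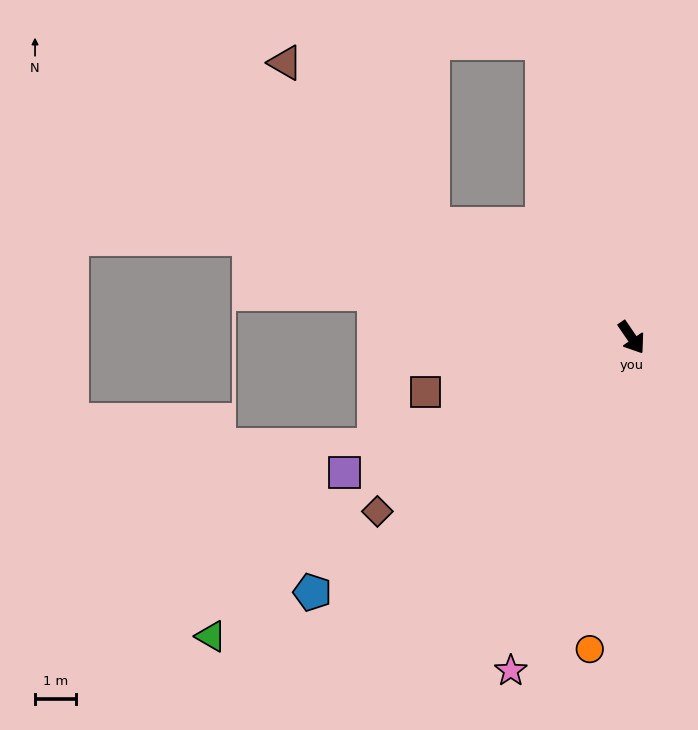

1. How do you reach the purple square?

turn right 99°, forward 7.7 m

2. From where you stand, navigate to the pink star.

turn right 54°, forward 8.6 m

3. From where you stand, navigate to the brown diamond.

turn right 90°, forward 7.5 m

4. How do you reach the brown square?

turn right 110°, forward 5.2 m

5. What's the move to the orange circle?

turn right 42°, forward 7.7 m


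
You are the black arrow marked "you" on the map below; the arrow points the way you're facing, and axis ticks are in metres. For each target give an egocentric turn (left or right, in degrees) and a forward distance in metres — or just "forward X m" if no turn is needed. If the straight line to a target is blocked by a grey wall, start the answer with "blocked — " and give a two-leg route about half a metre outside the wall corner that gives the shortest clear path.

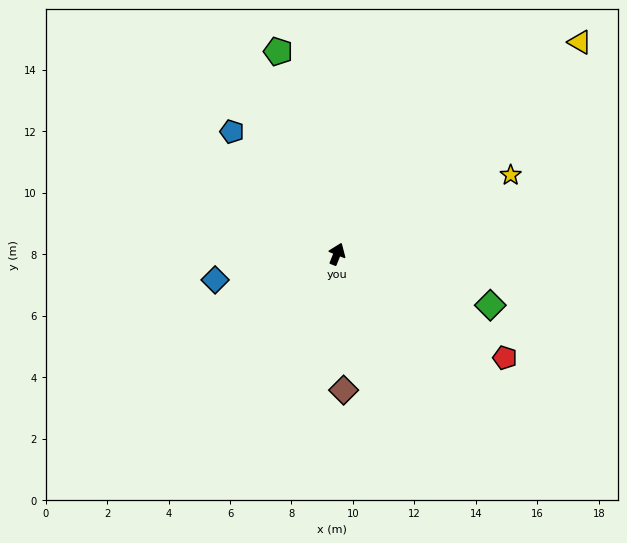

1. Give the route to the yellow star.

turn right 44°, forward 6.2 m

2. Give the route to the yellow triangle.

turn right 27°, forward 10.5 m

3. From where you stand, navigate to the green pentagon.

turn left 38°, forward 6.9 m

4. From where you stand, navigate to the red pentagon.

turn right 100°, forward 6.4 m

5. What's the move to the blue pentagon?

turn left 63°, forward 5.2 m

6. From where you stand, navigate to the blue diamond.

turn left 124°, forward 4.1 m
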